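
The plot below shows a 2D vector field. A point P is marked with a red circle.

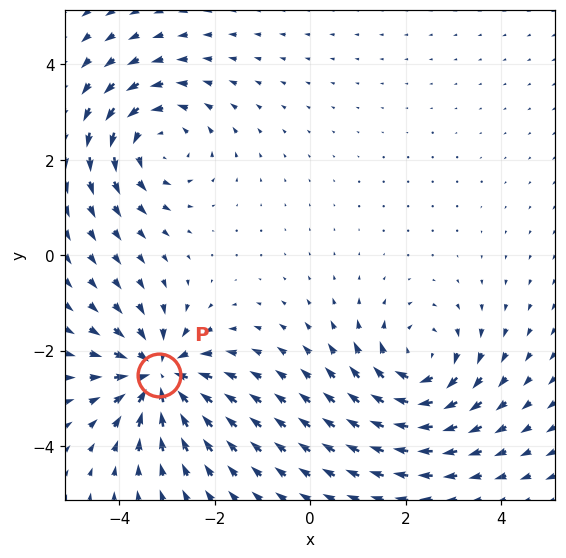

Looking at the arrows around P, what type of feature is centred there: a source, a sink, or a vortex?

sink

At P (-3.2, -2.5) the arrows converge inward. Divergence about -5, curl ≈0 — negative divergence with near-zero curl is a sink.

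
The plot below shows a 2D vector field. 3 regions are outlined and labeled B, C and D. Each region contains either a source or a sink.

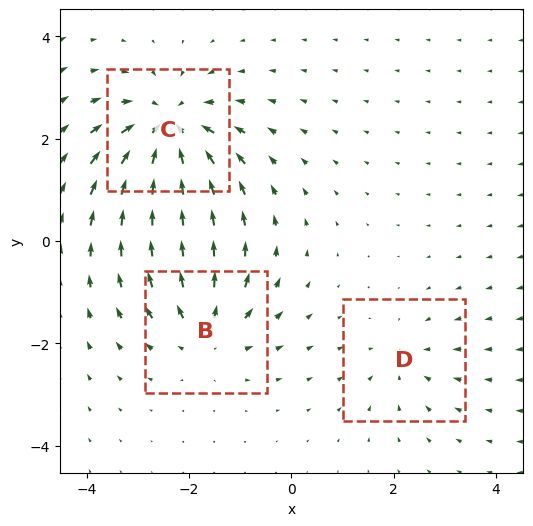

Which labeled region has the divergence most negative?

Divergence at each region's feature centre — B: about +3, C: about -5, D: about -2. Region C is most negative.

C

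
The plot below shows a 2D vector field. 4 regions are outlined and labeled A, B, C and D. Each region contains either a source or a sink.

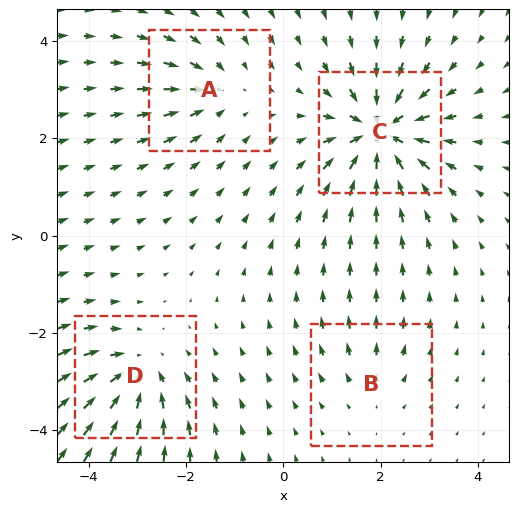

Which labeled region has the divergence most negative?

Divergence at each region's feature centre — A: about -4, B: about +3, C: about -9, D: about -6. Region C is most negative.

C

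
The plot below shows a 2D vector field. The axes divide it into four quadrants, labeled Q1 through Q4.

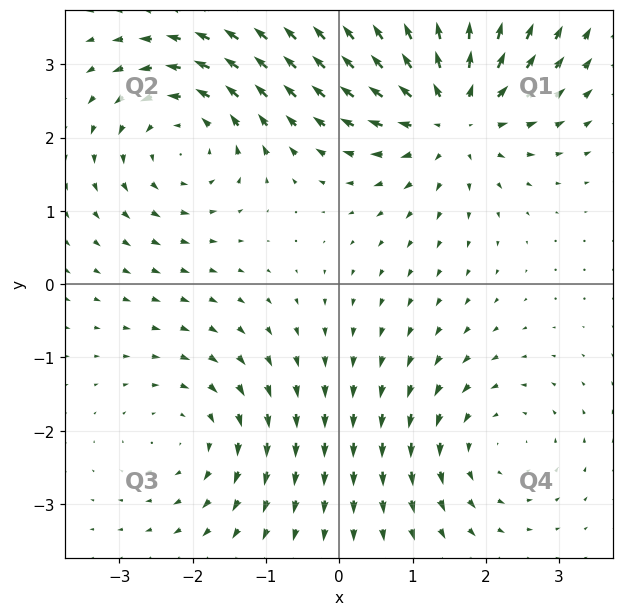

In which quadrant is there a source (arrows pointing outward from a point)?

Q1

The source sits at approximately (1.5, 2.3), which lies in quadrant Q1. The divergence there is about +5, positive as expected for a source.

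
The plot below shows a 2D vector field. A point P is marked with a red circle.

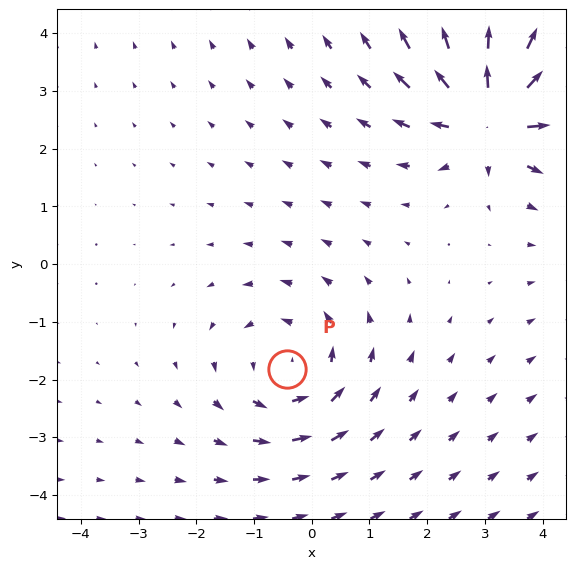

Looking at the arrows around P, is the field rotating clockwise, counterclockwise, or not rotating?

counterclockwise

Near P at (-0.4, -1.8) the arrows circulate counterclockwise. The curl (z-component) there is about +3; positive curl means counterclockwise rotation.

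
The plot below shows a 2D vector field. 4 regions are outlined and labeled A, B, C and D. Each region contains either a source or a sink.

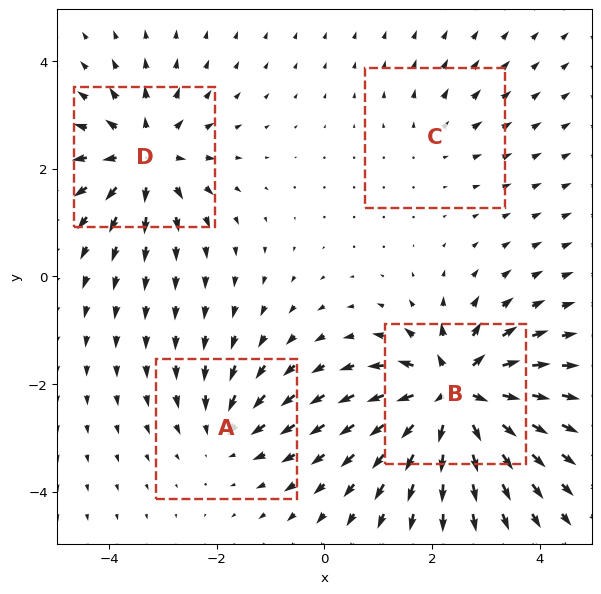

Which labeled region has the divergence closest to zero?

Divergence at each region's feature centre — A: about -4, B: about +9, C: about +2, D: about +6. Region C is closest to zero.

C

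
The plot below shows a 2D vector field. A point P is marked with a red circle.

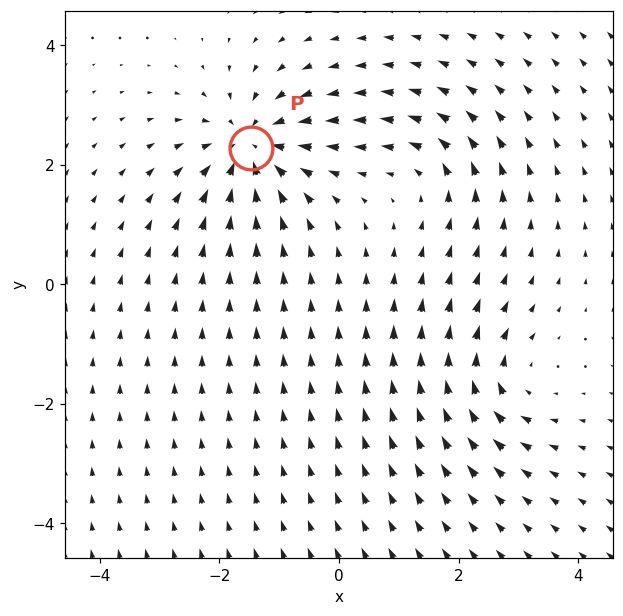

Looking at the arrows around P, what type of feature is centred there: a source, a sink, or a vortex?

At P (-1.5, 2.3) the arrows converge inward. Divergence about -6, curl ≈0 — negative divergence with near-zero curl is a sink.

sink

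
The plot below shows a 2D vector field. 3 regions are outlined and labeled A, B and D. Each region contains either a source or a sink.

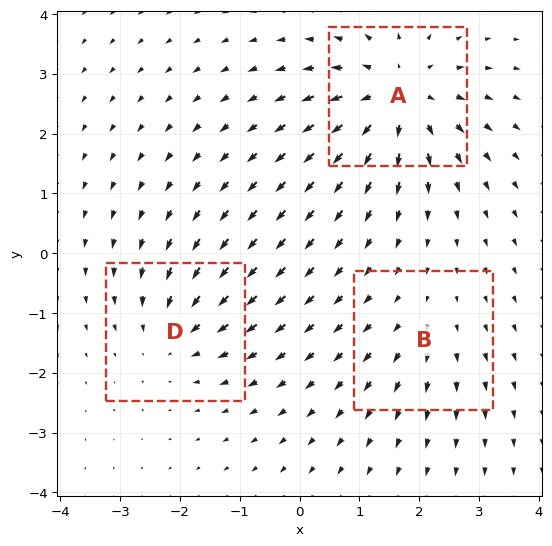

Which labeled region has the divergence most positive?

A

Divergence at each region's feature centre — A: about +5, B: about +2, D: about -3. Region A is most positive.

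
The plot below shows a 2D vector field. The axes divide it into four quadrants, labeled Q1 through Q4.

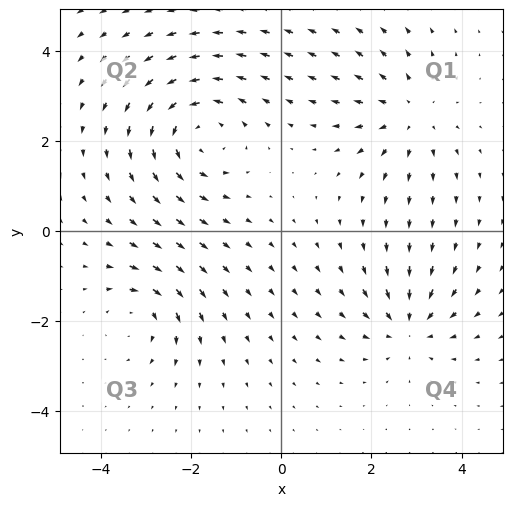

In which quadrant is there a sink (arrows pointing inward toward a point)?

Q4

The sink sits at approximately (2.8, -2.1), which lies in quadrant Q4. The divergence there is about -4, negative as expected for a sink.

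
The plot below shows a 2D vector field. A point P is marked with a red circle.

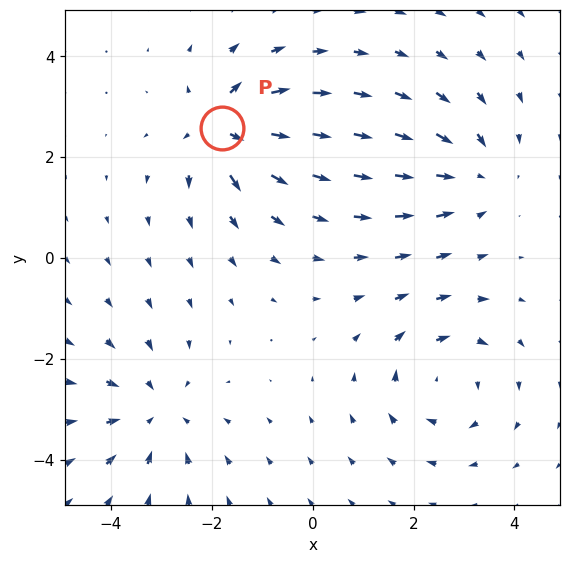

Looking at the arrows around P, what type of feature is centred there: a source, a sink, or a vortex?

At P (-1.8, 2.6) the arrows spread outward. Divergence about +6, curl ≈0 — positive divergence with near-zero curl is a source.

source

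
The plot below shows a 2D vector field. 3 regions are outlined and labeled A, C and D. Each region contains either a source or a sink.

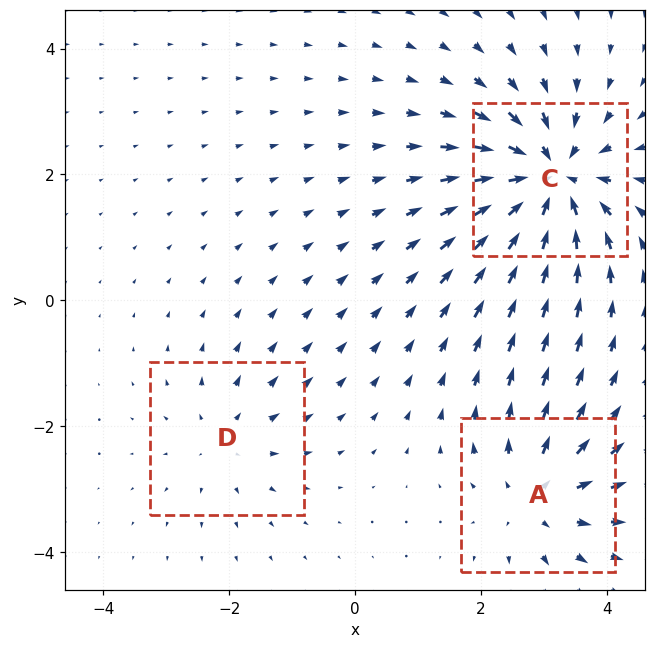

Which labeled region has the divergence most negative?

C

Divergence at each region's feature centre — A: about +3, C: about -6, D: about +2. Region C is most negative.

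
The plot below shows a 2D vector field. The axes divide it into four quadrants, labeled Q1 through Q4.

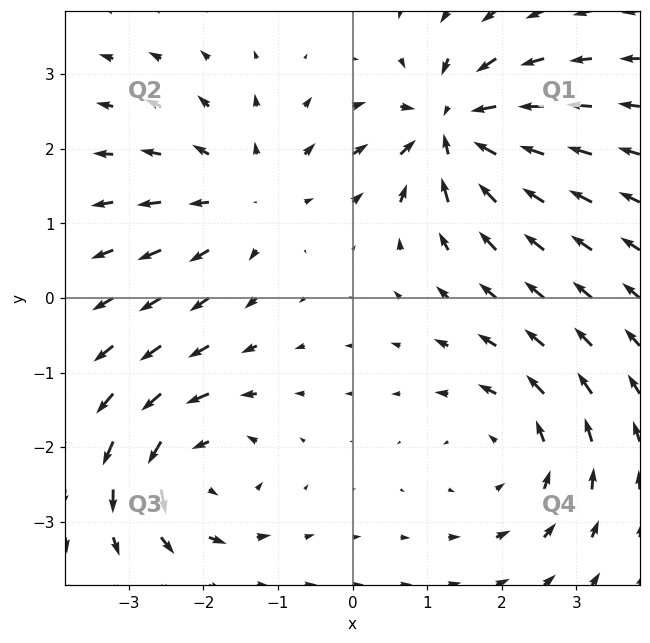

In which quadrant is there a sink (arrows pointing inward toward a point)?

Q1

The sink sits at approximately (1.3, 2.3), which lies in quadrant Q1. The divergence there is about -7, negative as expected for a sink.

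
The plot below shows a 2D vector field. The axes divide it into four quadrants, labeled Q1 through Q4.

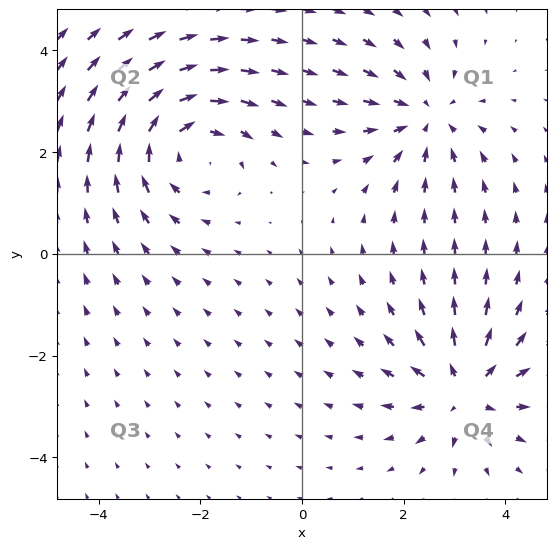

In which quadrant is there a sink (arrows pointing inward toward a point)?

The sink sits at approximately (2.4, 2.7), which lies in quadrant Q1. The divergence there is about -3, negative as expected for a sink.

Q1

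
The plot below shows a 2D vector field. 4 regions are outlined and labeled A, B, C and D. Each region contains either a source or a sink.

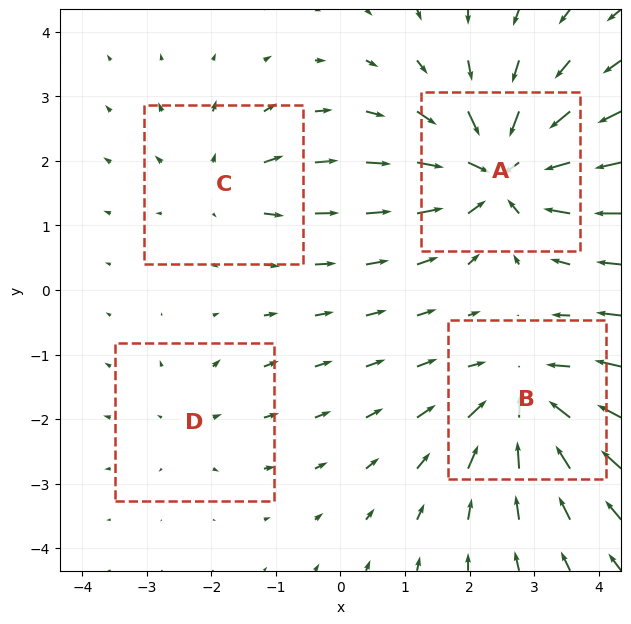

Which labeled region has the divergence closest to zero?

Divergence at each region's feature centre — A: about -7, B: about -6, C: about +3, D: about +2. Region D is closest to zero.

D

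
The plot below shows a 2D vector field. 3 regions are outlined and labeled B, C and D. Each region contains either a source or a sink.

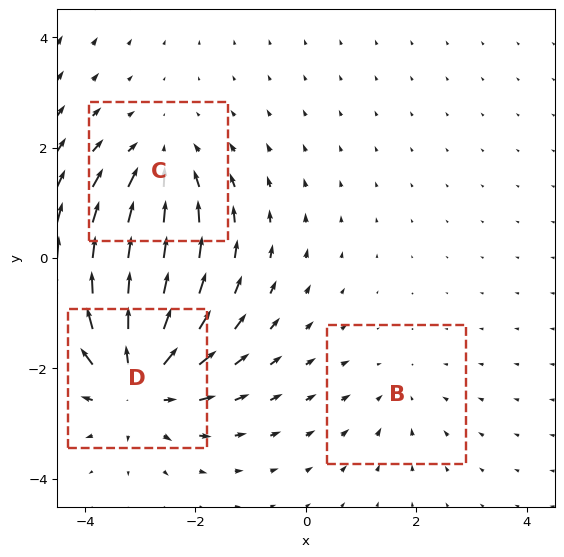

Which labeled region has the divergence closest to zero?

Divergence at each region's feature centre — B: about -2, C: about -3, D: about +5. Region B is closest to zero.

B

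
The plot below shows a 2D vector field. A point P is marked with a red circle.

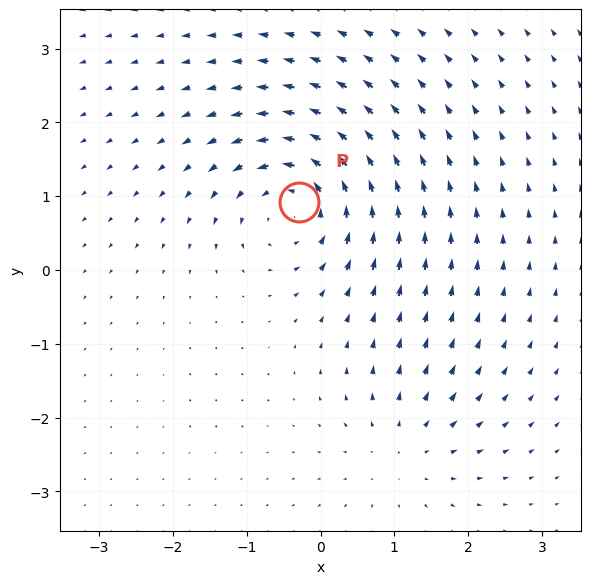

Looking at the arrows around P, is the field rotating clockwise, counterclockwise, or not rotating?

Near P at (-0.3, 0.9) the arrows circulate counterclockwise. The curl (z-component) there is about +6; positive curl means counterclockwise rotation.

counterclockwise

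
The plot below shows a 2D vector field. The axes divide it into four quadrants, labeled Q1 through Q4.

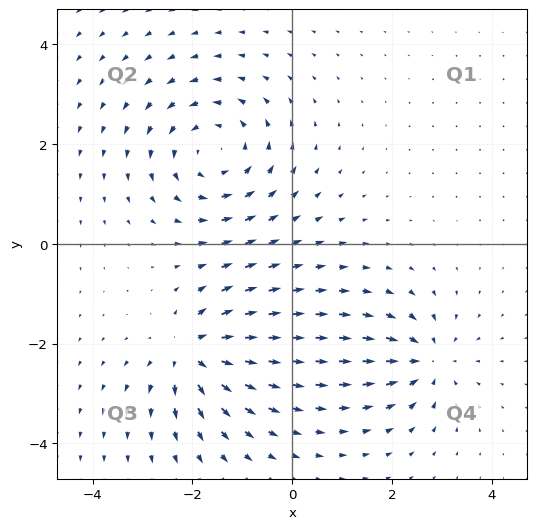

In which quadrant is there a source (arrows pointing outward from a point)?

The source sits at approximately (-2.0, -2.2), which lies in quadrant Q3. The divergence there is about +5, positive as expected for a source.

Q3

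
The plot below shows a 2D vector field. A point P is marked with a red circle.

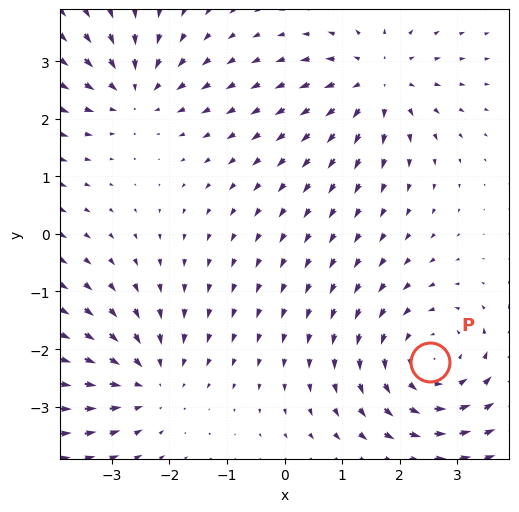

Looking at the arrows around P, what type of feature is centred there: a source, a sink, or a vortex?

At P (2.5, -2.2) the arrows circulate counterclockwise. Divergence ≈0, curl about +3 — near-zero divergence with nonzero curl is a vortex.

vortex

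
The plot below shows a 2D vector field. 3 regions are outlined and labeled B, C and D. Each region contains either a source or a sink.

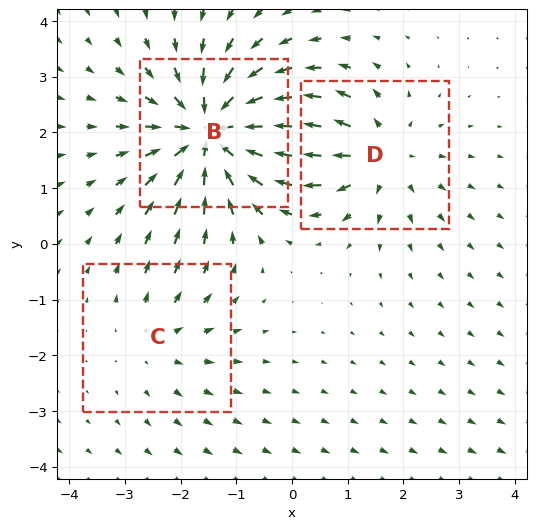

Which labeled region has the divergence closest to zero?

Divergence at each region's feature centre — B: about -5, C: about +2, D: about +3. Region C is closest to zero.

C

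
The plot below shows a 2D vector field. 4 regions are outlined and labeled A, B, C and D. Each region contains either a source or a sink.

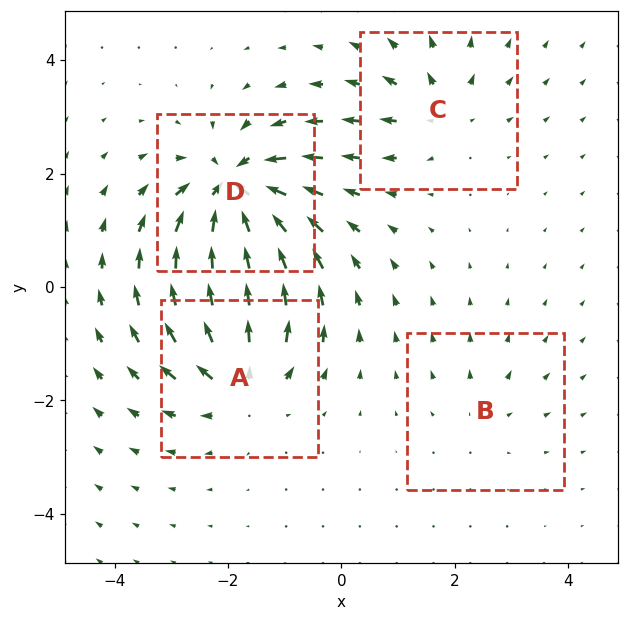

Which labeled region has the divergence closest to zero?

Divergence at each region's feature centre — A: about +6, B: about +2, C: about +4, D: about -9. Region B is closest to zero.

B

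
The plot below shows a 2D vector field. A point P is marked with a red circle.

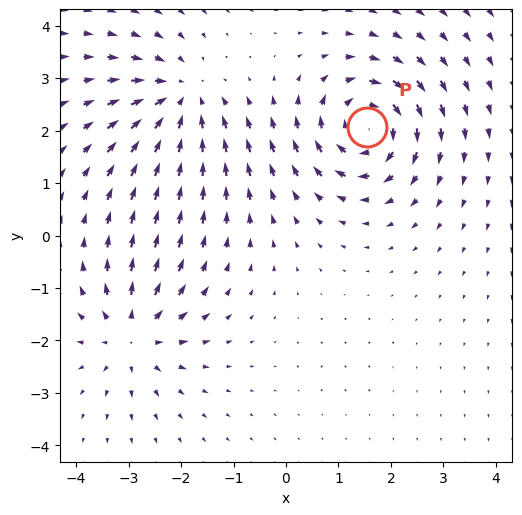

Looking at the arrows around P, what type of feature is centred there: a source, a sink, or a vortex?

vortex

At P (1.5, 2.1) the arrows circulate clockwise. Divergence ≈0, curl about -6 — near-zero divergence with nonzero curl is a vortex.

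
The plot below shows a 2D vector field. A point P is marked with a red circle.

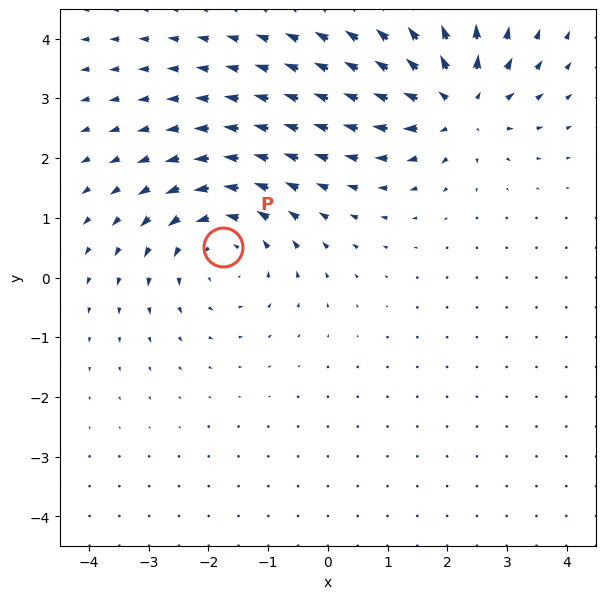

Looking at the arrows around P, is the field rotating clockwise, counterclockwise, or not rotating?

counterclockwise

Near P at (-1.8, 0.5) the arrows circulate counterclockwise. The curl (z-component) there is about +4; positive curl means counterclockwise rotation.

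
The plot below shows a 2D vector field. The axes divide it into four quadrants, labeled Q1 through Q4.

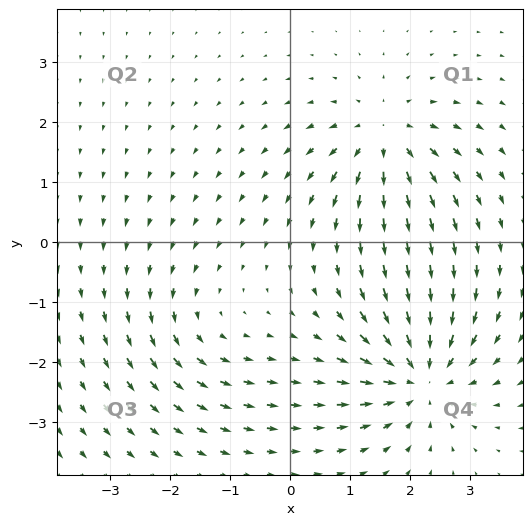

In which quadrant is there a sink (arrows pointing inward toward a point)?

The sink sits at approximately (2.2, -2.2), which lies in quadrant Q4. The divergence there is about -6, negative as expected for a sink.

Q4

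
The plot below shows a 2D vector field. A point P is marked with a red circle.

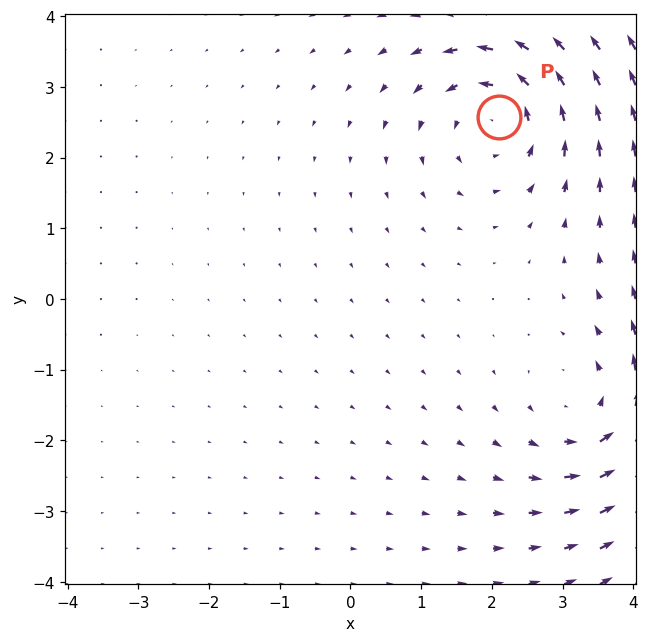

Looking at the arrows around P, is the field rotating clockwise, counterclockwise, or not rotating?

counterclockwise

Near P at (2.1, 2.6) the arrows circulate counterclockwise. The curl (z-component) there is about +5; positive curl means counterclockwise rotation.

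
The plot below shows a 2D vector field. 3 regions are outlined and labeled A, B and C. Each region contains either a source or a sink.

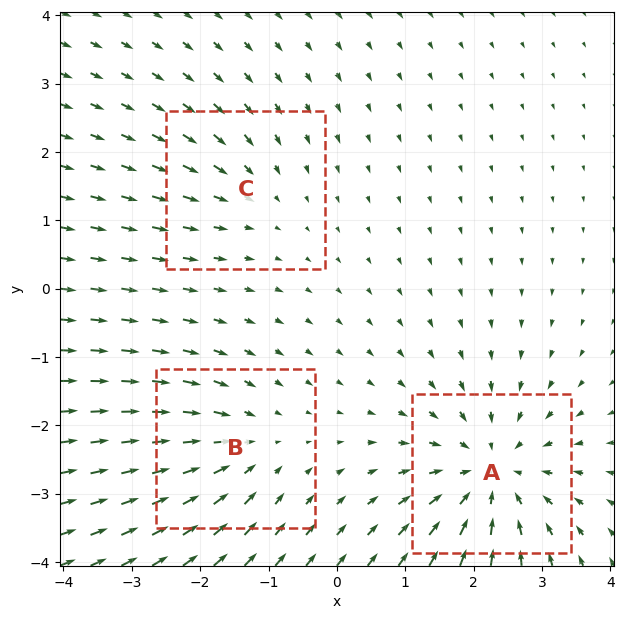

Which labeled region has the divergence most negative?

A

Divergence at each region's feature centre — A: about -5, B: about -3, C: about -2. Region A is most negative.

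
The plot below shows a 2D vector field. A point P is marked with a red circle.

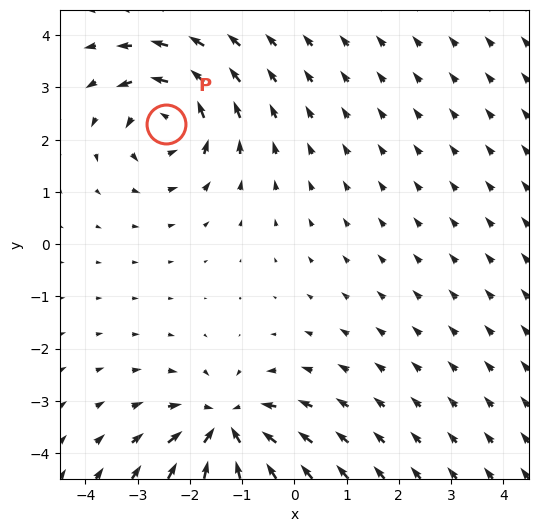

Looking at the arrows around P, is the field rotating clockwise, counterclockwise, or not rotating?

counterclockwise

Near P at (-2.5, 2.3) the arrows circulate counterclockwise. The curl (z-component) there is about +4; positive curl means counterclockwise rotation.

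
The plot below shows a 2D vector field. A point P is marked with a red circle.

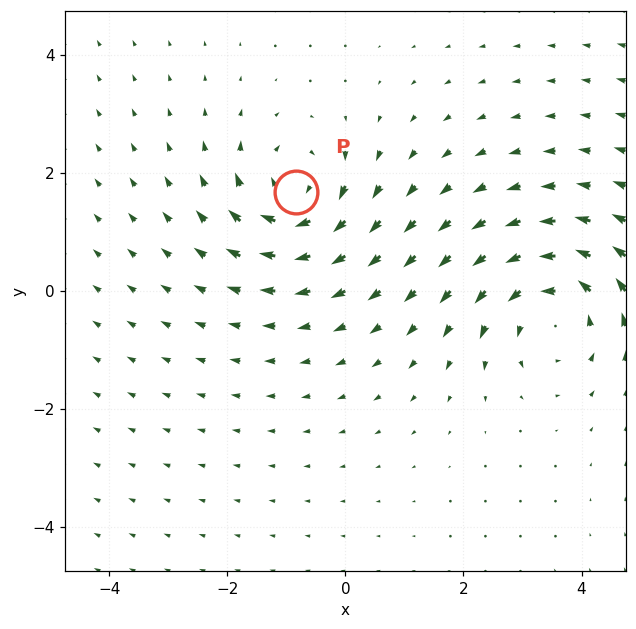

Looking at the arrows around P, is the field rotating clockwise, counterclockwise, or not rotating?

Near P at (-0.8, 1.7) the arrows circulate clockwise. The curl (z-component) there is about -4; negative curl means clockwise rotation.

clockwise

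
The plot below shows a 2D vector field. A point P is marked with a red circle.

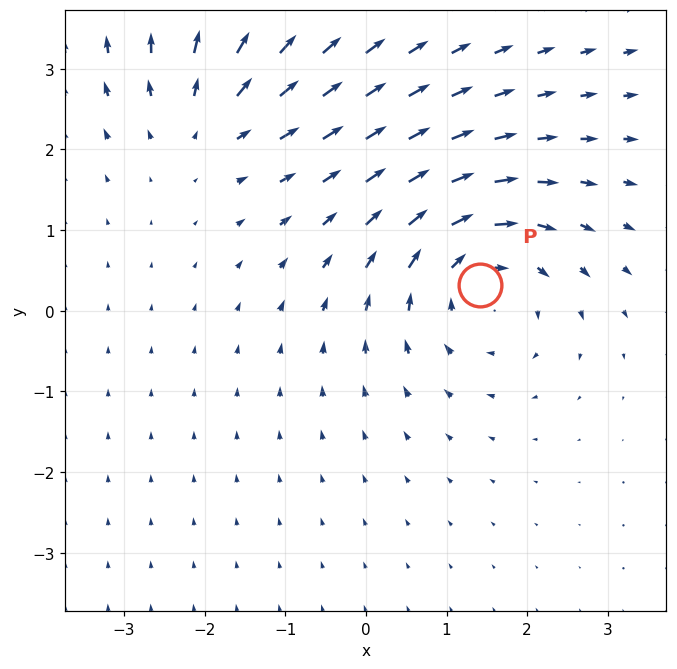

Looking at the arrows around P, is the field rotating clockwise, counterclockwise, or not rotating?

clockwise

Near P at (1.4, 0.3) the arrows circulate clockwise. The curl (z-component) there is about -5; negative curl means clockwise rotation.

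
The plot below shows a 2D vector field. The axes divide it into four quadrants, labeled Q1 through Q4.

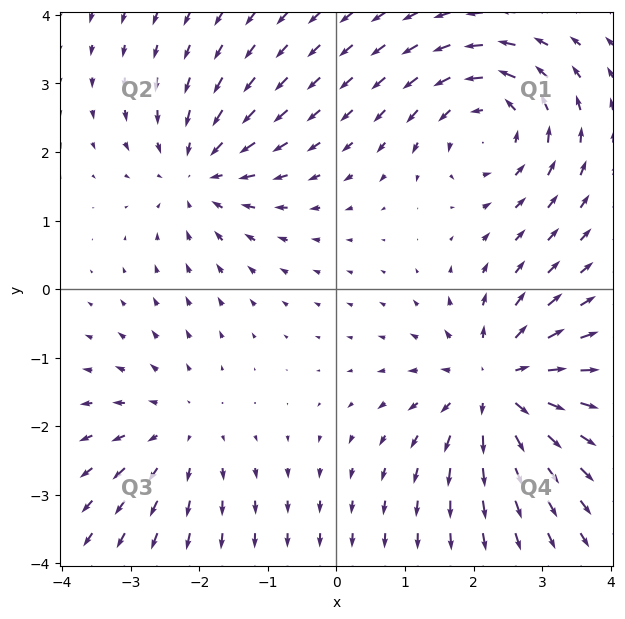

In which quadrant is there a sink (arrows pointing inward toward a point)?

Q2

The sink sits at approximately (-2.0, 1.7), which lies in quadrant Q2. The divergence there is about -4, negative as expected for a sink.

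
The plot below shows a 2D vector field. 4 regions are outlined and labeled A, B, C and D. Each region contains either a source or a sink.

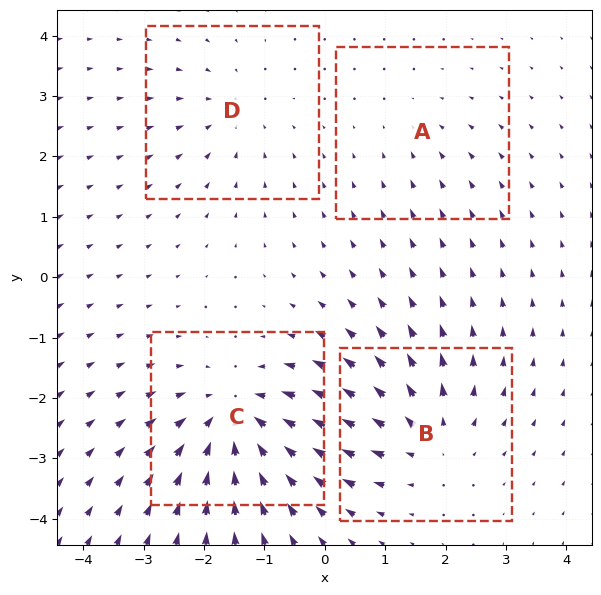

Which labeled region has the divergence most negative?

Divergence at each region's feature centre — A: about -2, B: about +5, C: about -6, D: about -3. Region C is most negative.

C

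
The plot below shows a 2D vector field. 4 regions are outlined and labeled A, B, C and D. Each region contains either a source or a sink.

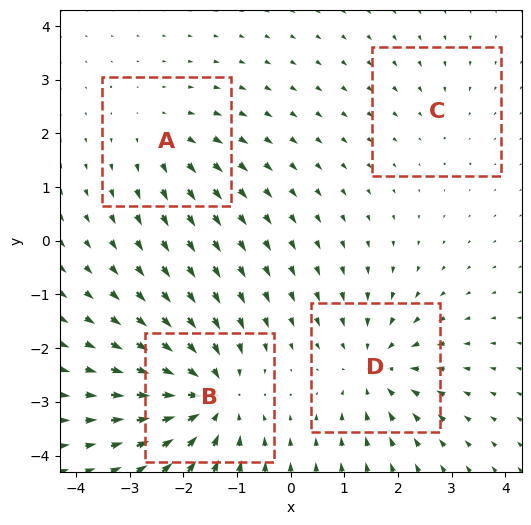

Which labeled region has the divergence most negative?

Divergence at each region's feature centre — A: about +3, B: about -7, C: about -2, D: about -5. Region B is most negative.

B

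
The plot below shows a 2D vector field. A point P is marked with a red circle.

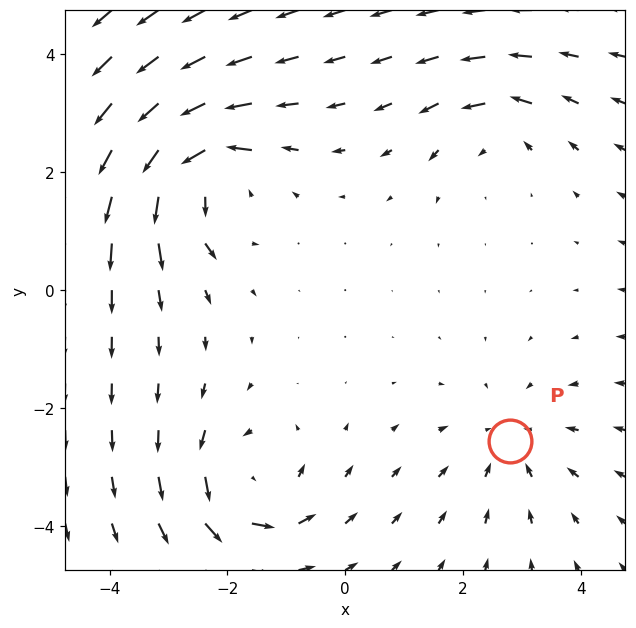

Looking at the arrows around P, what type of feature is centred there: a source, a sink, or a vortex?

At P (2.8, -2.6) the arrows converge inward. Divergence about -2, curl ≈0 — negative divergence with near-zero curl is a sink.

sink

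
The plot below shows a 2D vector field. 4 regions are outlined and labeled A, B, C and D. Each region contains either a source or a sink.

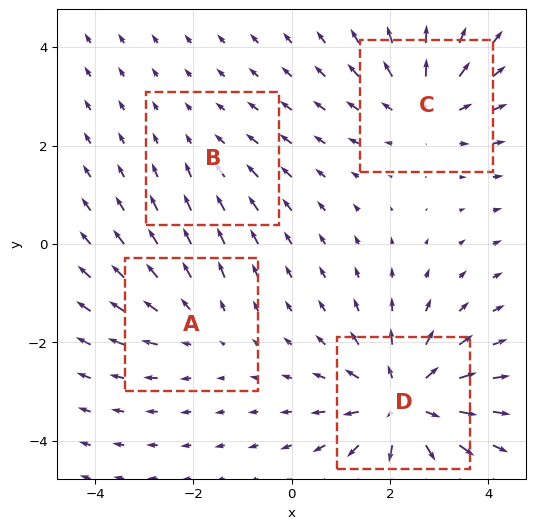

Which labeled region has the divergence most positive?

Divergence at each region's feature centre — A: about +3, B: about -2, C: about +4, D: about +6. Region D is most positive.

D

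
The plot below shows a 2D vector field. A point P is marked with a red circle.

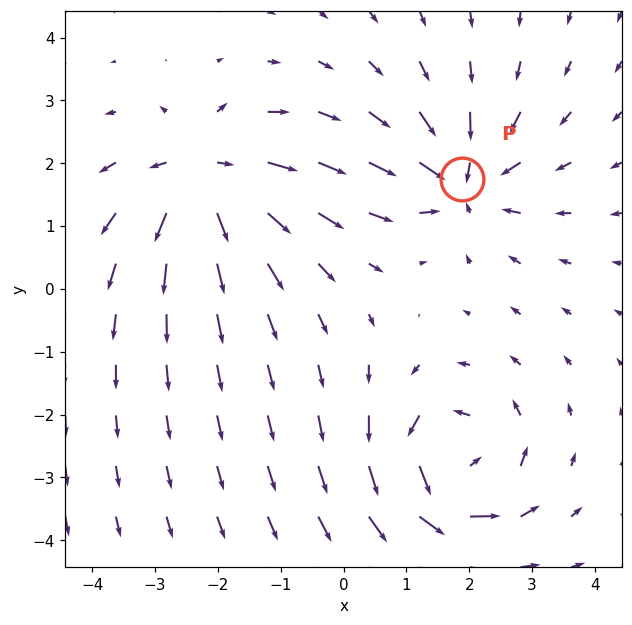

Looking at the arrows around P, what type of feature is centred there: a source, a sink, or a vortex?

At P (1.9, 1.7) the arrows converge inward. Divergence about -5, curl ≈0 — negative divergence with near-zero curl is a sink.

sink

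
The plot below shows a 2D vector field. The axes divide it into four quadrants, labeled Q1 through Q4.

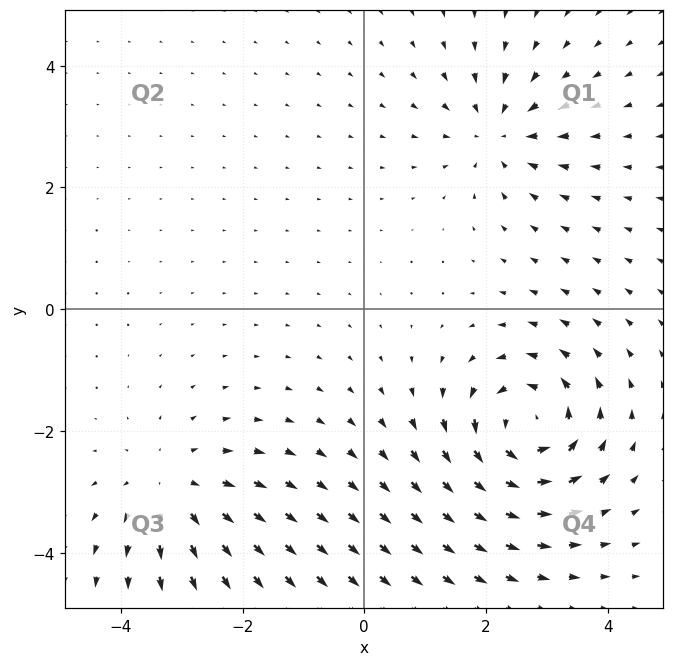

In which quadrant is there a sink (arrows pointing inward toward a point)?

Q1

The sink sits at approximately (2.2, 2.9), which lies in quadrant Q1. The divergence there is about -4, negative as expected for a sink.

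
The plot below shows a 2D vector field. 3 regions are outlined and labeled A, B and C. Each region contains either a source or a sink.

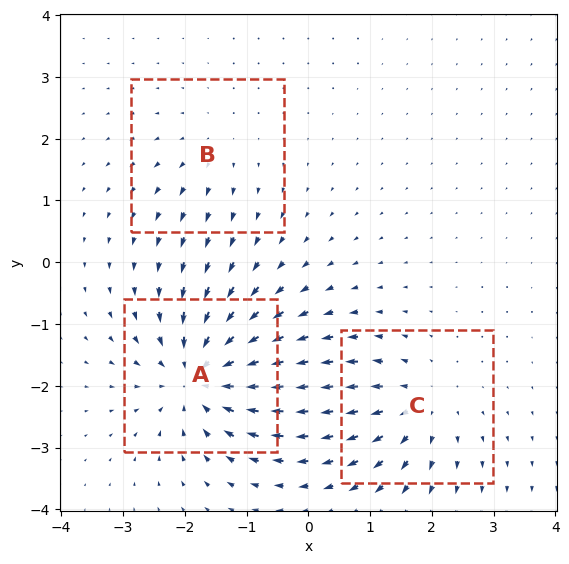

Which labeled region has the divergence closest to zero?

Divergence at each region's feature centre — A: about -6, B: about +2, C: about +4. Region B is closest to zero.

B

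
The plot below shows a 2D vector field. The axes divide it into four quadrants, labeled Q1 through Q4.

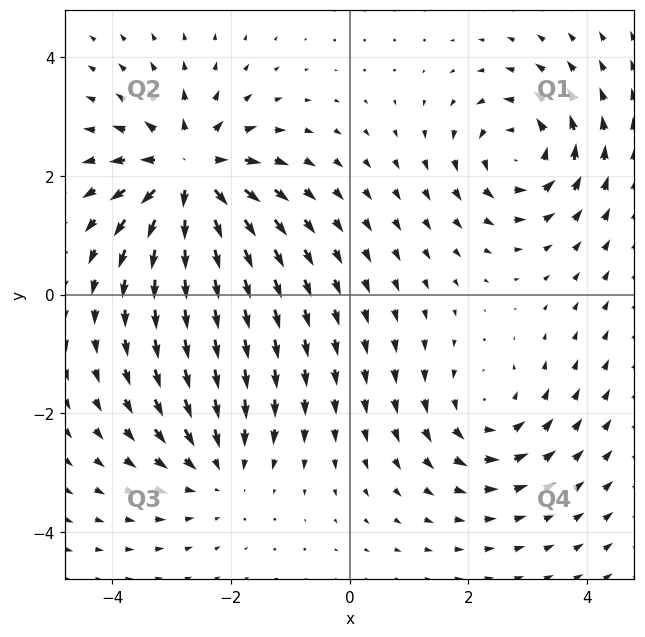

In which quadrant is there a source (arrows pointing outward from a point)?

Q2

The source sits at approximately (-2.7, 2.0), which lies in quadrant Q2. The divergence there is about +6, positive as expected for a source.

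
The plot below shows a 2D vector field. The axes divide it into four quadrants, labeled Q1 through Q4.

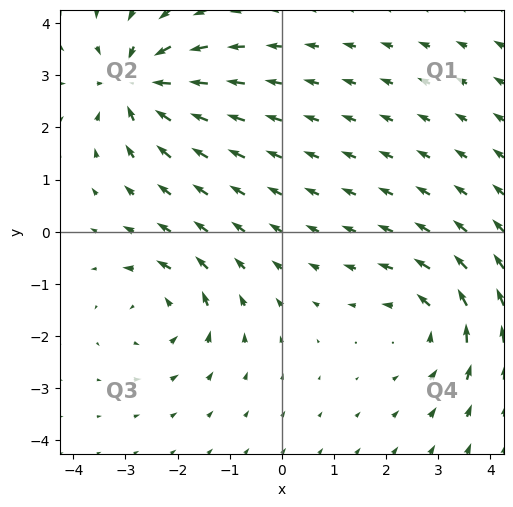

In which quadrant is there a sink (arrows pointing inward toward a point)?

The sink sits at approximately (-2.7, 2.8), which lies in quadrant Q2. The divergence there is about -6, negative as expected for a sink.

Q2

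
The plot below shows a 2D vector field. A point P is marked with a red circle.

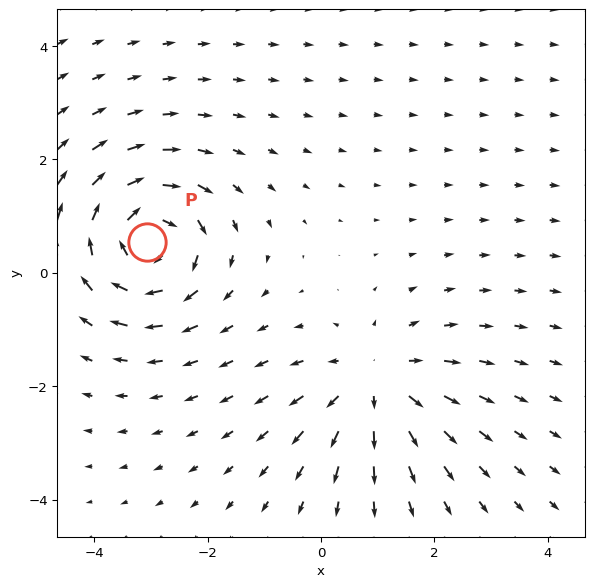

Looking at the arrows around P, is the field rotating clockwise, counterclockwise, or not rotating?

clockwise

Near P at (-3.1, 0.5) the arrows circulate clockwise. The curl (z-component) there is about -5; negative curl means clockwise rotation.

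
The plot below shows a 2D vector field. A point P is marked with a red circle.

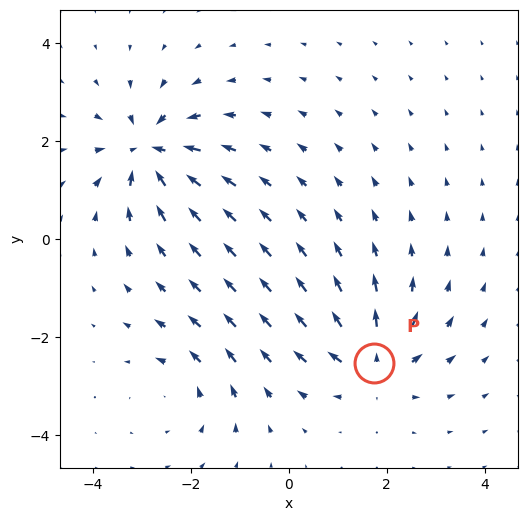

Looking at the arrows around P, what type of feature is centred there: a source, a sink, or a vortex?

source

At P (1.7, -2.5) the arrows spread outward. Divergence about +5, curl ≈0 — positive divergence with near-zero curl is a source.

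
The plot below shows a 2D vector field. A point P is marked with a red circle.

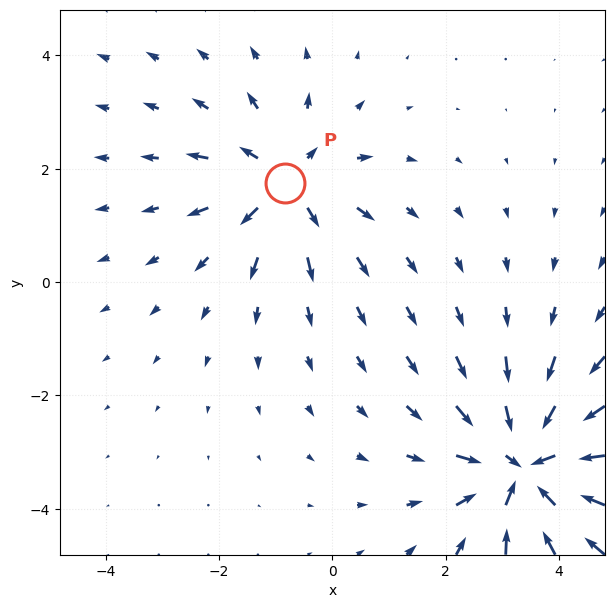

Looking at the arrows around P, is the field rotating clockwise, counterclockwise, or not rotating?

Near P at (-0.8, 1.7) the arrows show no circulation. The curl there is ≈0.

not rotating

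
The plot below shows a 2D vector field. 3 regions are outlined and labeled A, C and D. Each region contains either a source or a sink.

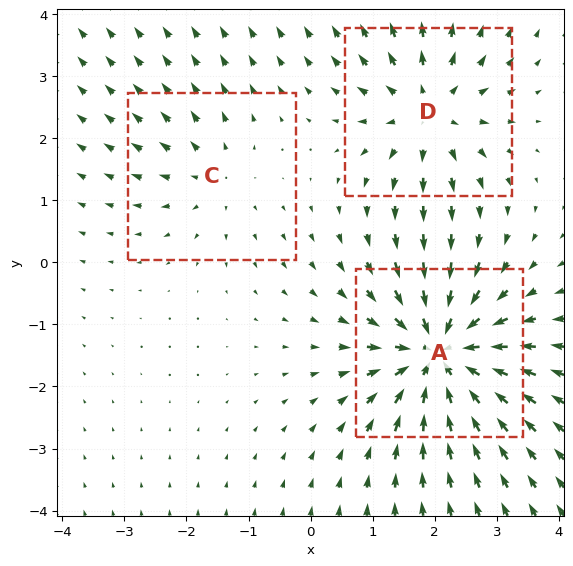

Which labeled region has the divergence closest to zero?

C

Divergence at each region's feature centre — A: about -5, C: about +2, D: about +4. Region C is closest to zero.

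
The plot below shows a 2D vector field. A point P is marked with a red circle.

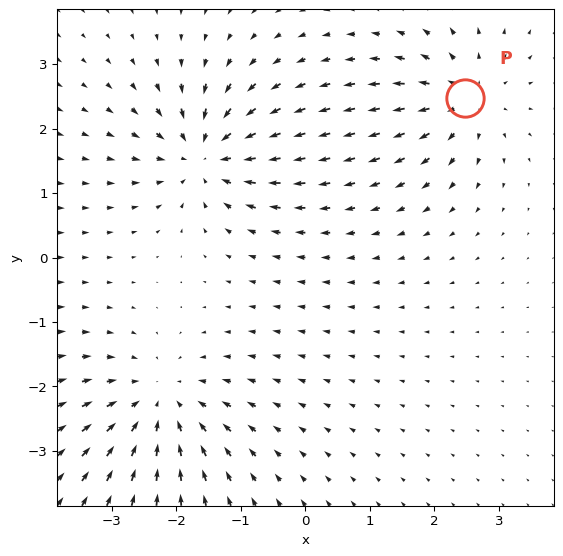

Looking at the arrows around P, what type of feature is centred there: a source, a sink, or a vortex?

At P (2.5, 2.5) the arrows spread outward. Divergence about +4, curl ≈0 — positive divergence with near-zero curl is a source.

source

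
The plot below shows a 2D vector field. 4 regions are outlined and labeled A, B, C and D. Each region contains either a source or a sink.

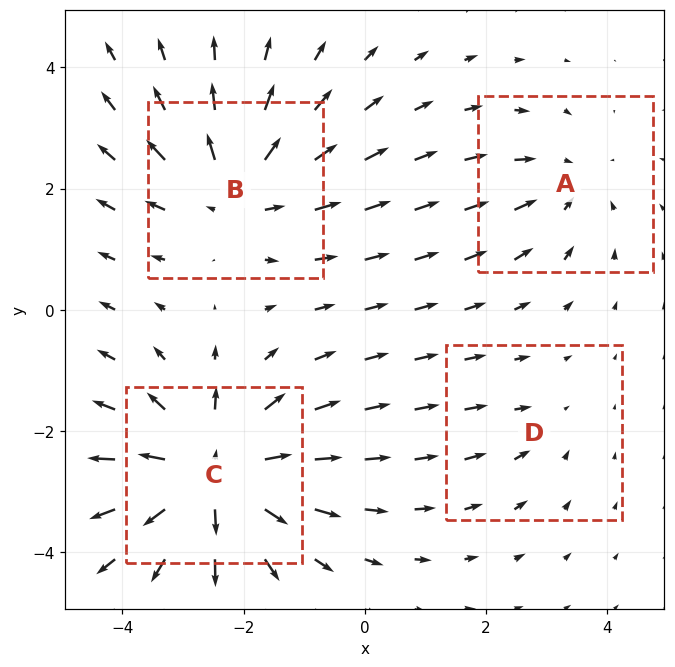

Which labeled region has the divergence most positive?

Divergence at each region's feature centre — A: about -3, B: about +5, C: about +7, D: about -2. Region C is most positive.

C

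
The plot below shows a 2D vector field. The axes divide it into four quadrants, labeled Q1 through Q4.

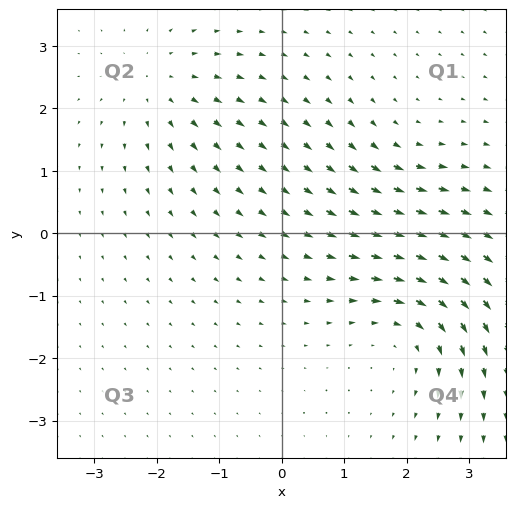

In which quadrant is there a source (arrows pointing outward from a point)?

The source sits at approximately (-2.0, 2.4), which lies in quadrant Q2. The divergence there is about +3, positive as expected for a source.

Q2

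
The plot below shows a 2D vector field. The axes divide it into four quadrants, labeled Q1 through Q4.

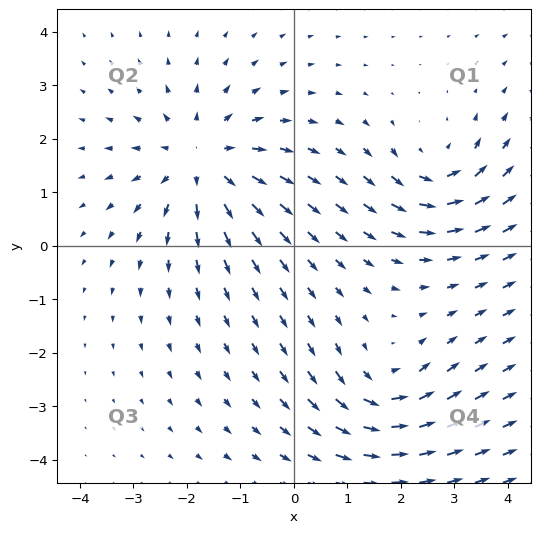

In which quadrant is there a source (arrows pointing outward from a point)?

Q2

The source sits at approximately (-1.7, 1.6), which lies in quadrant Q2. The divergence there is about +4, positive as expected for a source.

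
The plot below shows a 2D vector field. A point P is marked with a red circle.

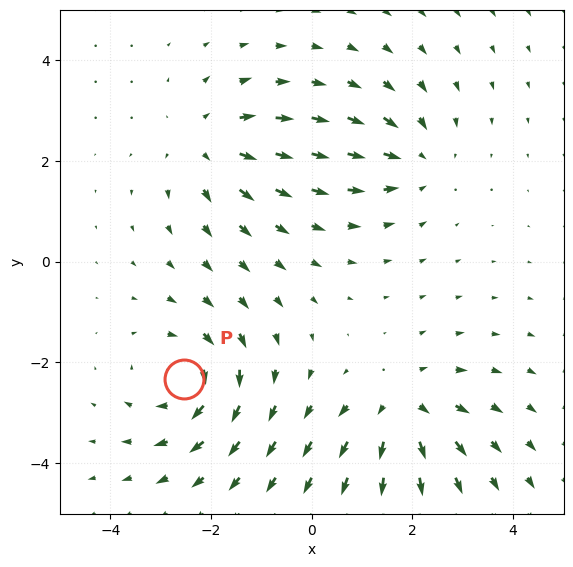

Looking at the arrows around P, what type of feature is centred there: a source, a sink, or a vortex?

At P (-2.5, -2.3) the arrows circulate clockwise. Divergence ≈0, curl about -5 — near-zero divergence with nonzero curl is a vortex.

vortex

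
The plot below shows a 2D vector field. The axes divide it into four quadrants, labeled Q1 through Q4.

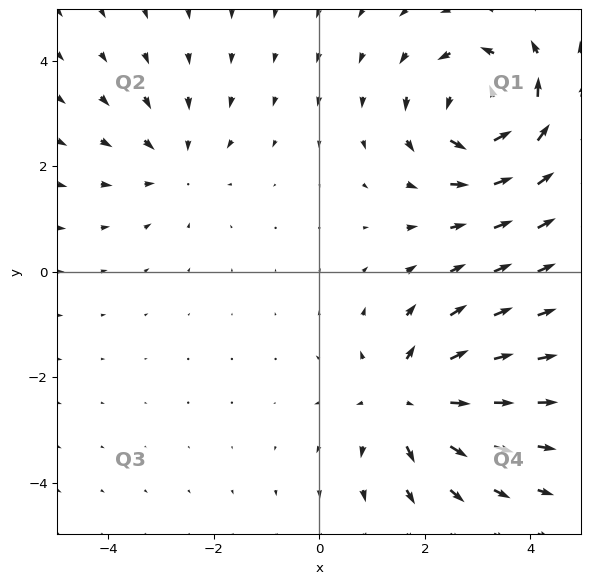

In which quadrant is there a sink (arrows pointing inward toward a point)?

Q2

The sink sits at approximately (-2.7, 2.1), which lies in quadrant Q2. The divergence there is about -2, negative as expected for a sink.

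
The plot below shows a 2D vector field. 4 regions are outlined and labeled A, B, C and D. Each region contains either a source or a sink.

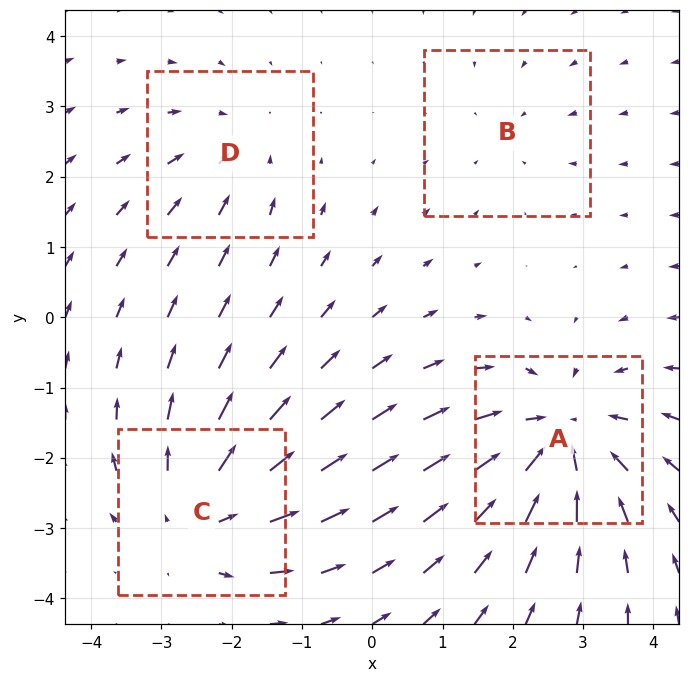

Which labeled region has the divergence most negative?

Divergence at each region's feature centre — A: about -6, B: about -2, C: about +5, D: about -3. Region A is most negative.

A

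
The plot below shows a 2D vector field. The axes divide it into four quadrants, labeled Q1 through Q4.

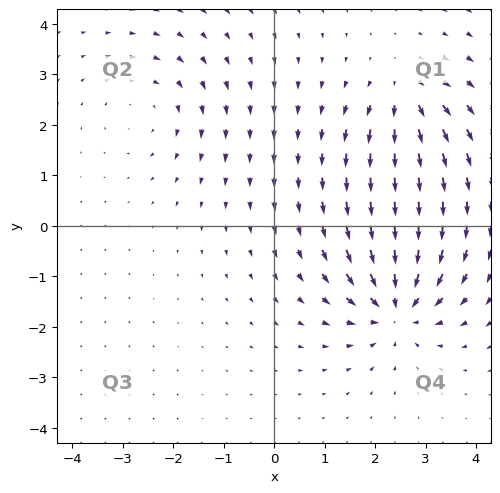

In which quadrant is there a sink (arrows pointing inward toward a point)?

Q4

The sink sits at approximately (2.4, -1.6), which lies in quadrant Q4. The divergence there is about -5, negative as expected for a sink.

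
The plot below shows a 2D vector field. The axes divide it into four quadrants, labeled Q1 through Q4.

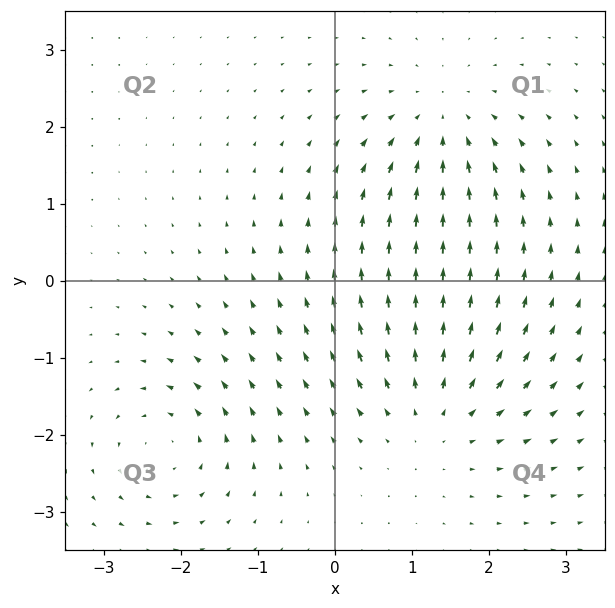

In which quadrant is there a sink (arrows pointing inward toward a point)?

Q1

The sink sits at approximately (1.4, 2.0), which lies in quadrant Q1. The divergence there is about -4, negative as expected for a sink.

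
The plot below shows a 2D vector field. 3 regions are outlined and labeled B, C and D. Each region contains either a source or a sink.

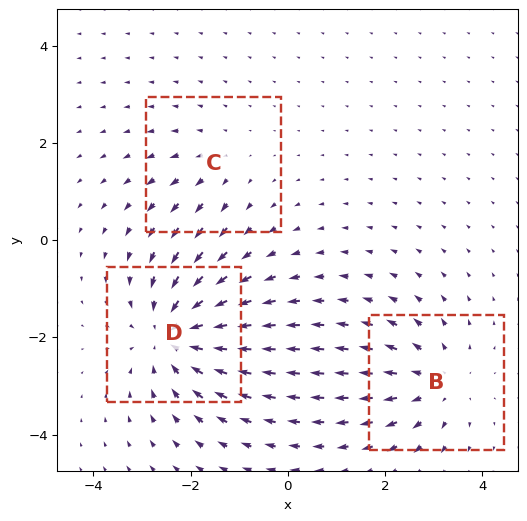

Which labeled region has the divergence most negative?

D

Divergence at each region's feature centre — B: about +3, C: about +2, D: about -4. Region D is most negative.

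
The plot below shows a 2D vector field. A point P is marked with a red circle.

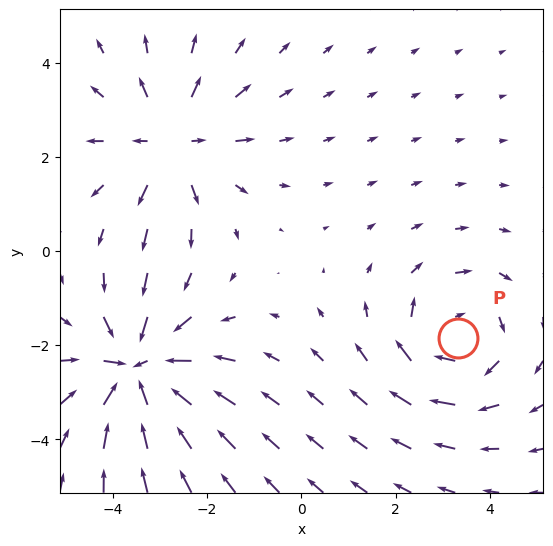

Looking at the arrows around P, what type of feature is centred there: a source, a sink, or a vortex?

vortex

At P (3.3, -1.8) the arrows circulate clockwise. Divergence ≈0, curl about -3 — near-zero divergence with nonzero curl is a vortex.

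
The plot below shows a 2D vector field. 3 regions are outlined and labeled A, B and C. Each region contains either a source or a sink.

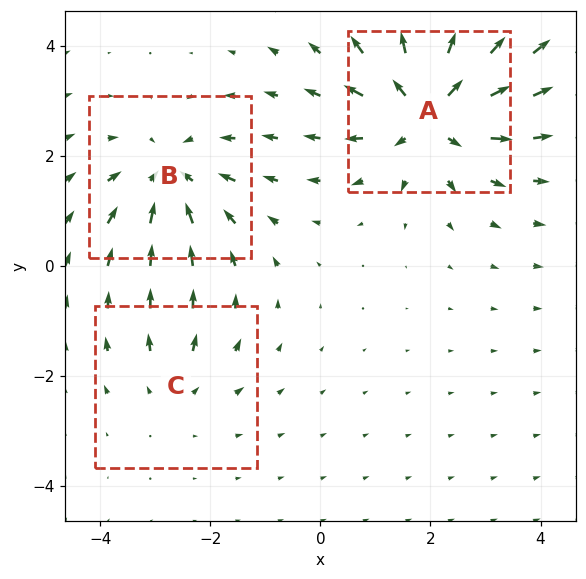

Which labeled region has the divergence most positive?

Divergence at each region's feature centre — A: about +5, B: about -3, C: about +2. Region A is most positive.

A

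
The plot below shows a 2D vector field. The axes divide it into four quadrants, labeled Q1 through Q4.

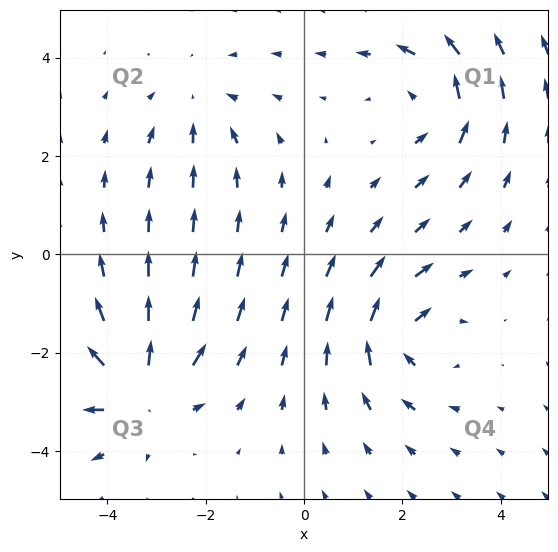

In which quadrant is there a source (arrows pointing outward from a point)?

The source sits at approximately (-3.4, -2.8), which lies in quadrant Q3. The divergence there is about +6, positive as expected for a source.

Q3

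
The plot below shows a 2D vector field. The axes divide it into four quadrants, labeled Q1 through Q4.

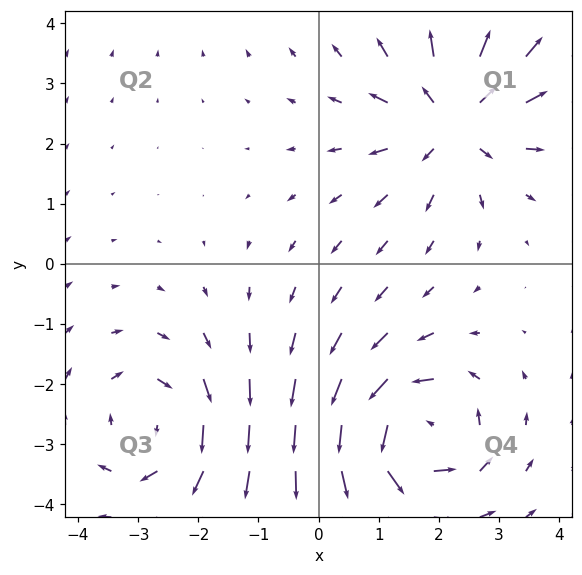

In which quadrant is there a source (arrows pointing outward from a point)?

Q1

The source sits at approximately (2.2, 2.4), which lies in quadrant Q1. The divergence there is about +4, positive as expected for a source.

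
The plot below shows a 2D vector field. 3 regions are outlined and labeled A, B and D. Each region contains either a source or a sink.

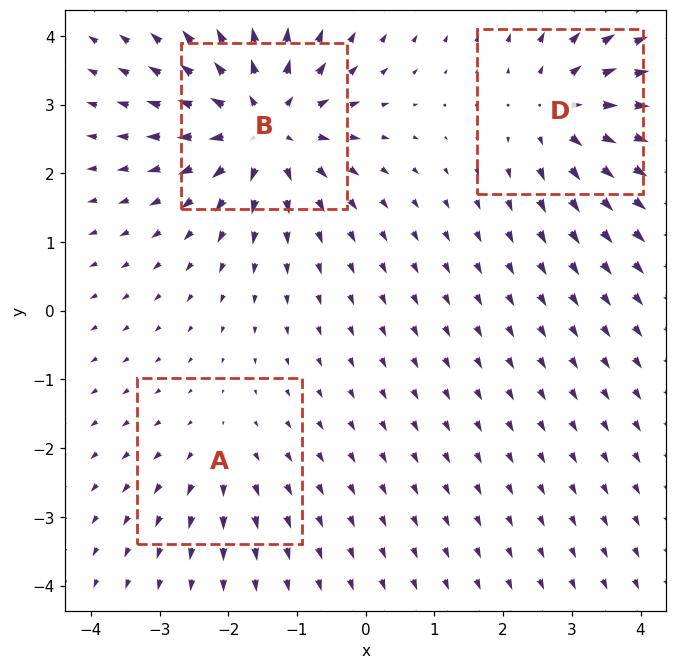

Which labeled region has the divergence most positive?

Divergence at each region's feature centre — A: about +2, B: about +6, D: about +4. Region B is most positive.

B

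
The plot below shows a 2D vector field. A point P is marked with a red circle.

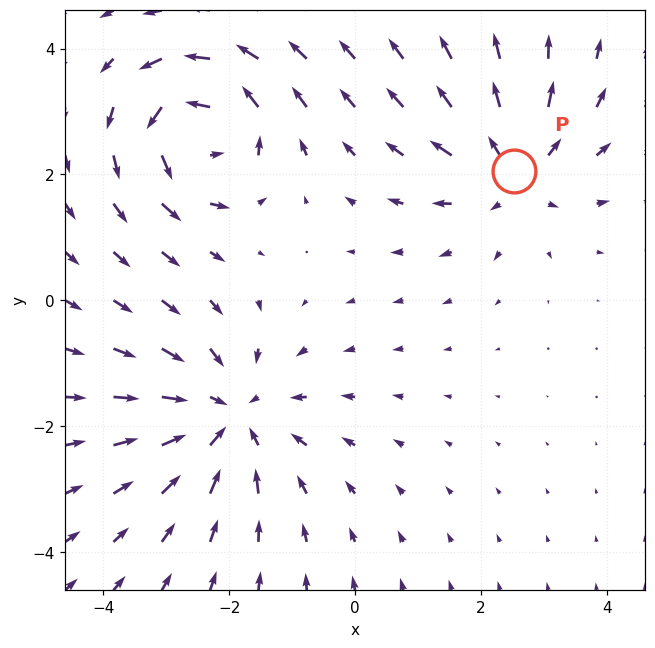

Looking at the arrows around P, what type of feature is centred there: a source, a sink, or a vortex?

source

At P (2.5, 2.1) the arrows spread outward. Divergence about +3, curl ≈0 — positive divergence with near-zero curl is a source.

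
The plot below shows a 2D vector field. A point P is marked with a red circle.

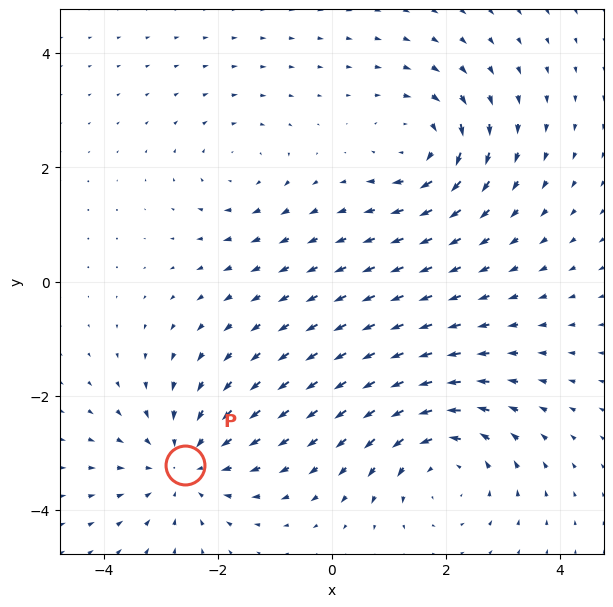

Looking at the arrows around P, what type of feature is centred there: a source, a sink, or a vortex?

At P (-2.6, -3.2) the arrows converge inward. Divergence about -4, curl ≈0 — negative divergence with near-zero curl is a sink.

sink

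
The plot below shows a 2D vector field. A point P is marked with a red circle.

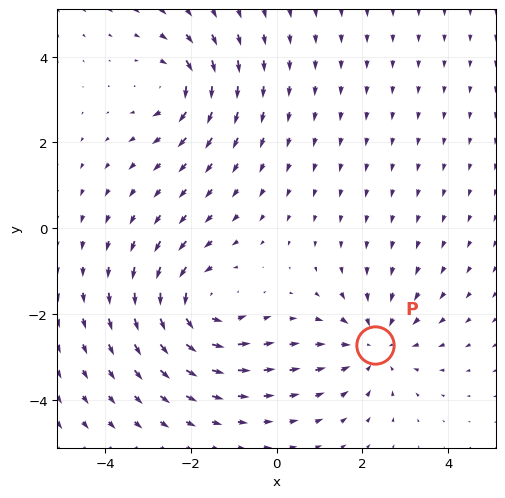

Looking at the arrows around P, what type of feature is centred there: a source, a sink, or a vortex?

sink

At P (2.3, -2.7) the arrows converge inward. Divergence about -3, curl ≈0 — negative divergence with near-zero curl is a sink.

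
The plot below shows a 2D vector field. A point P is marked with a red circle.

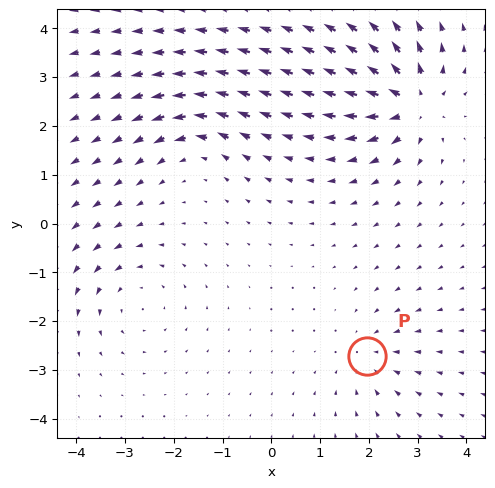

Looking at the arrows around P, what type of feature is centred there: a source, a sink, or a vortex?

At P (2.0, -2.7) the arrows converge inward. Divergence about -3, curl ≈0 — negative divergence with near-zero curl is a sink.

sink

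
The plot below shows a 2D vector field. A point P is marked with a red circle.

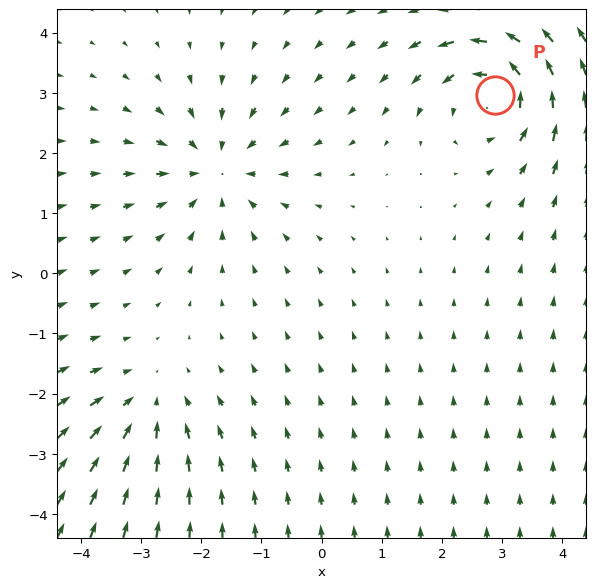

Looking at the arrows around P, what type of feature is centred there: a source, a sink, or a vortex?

vortex

At P (2.9, 3.0) the arrows circulate counterclockwise. Divergence ≈0, curl about +5 — near-zero divergence with nonzero curl is a vortex.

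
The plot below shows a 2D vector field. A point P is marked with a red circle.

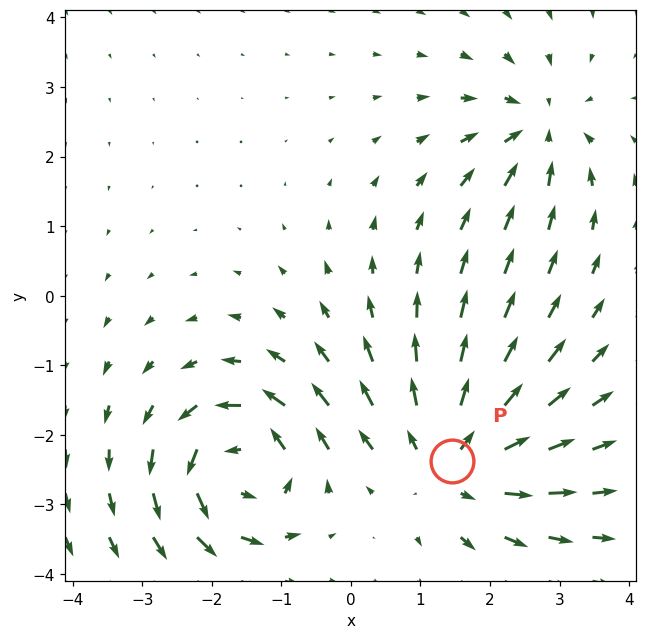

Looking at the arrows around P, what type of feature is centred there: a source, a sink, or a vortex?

source

At P (1.4, -2.4) the arrows spread outward. Divergence about +4, curl ≈0 — positive divergence with near-zero curl is a source.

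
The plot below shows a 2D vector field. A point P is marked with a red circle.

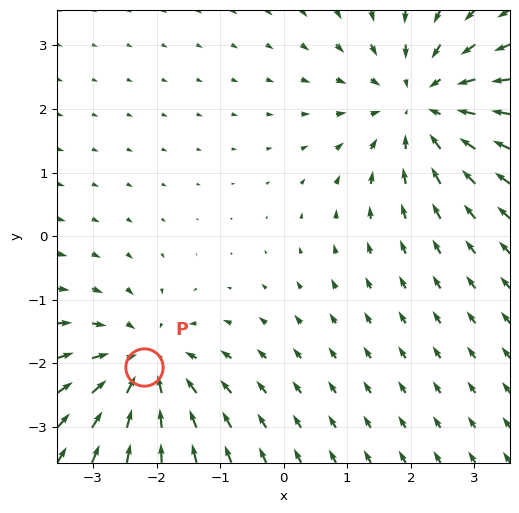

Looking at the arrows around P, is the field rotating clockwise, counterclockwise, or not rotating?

Near P at (-2.2, -2.1) the arrows show no circulation. The curl there is ≈0.

not rotating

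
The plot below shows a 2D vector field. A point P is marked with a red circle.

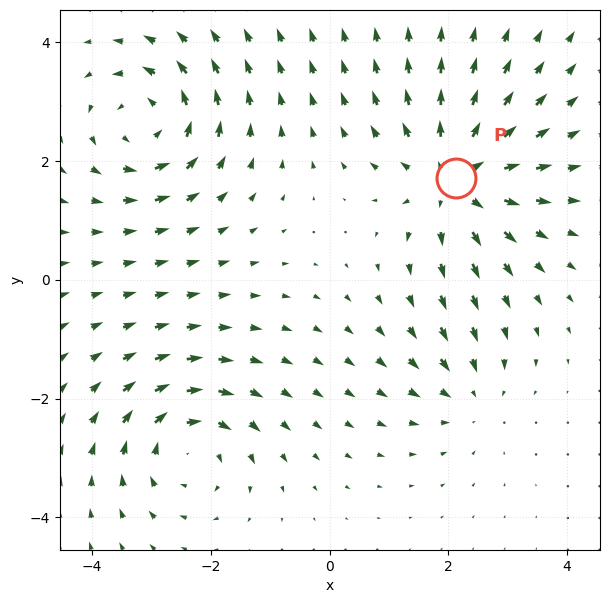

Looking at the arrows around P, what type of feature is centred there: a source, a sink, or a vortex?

source

At P (2.1, 1.7) the arrows spread outward. Divergence about +5, curl ≈0 — positive divergence with near-zero curl is a source.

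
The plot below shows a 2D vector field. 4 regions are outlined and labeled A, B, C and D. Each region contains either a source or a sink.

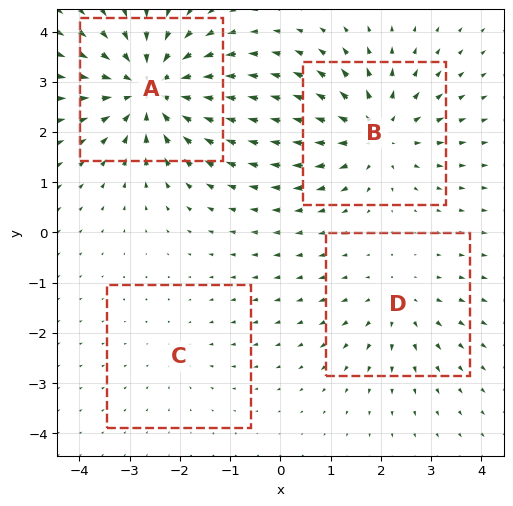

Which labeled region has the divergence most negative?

A

Divergence at each region's feature centre — A: about -6, B: about +5, C: about -2, D: about +3. Region A is most negative.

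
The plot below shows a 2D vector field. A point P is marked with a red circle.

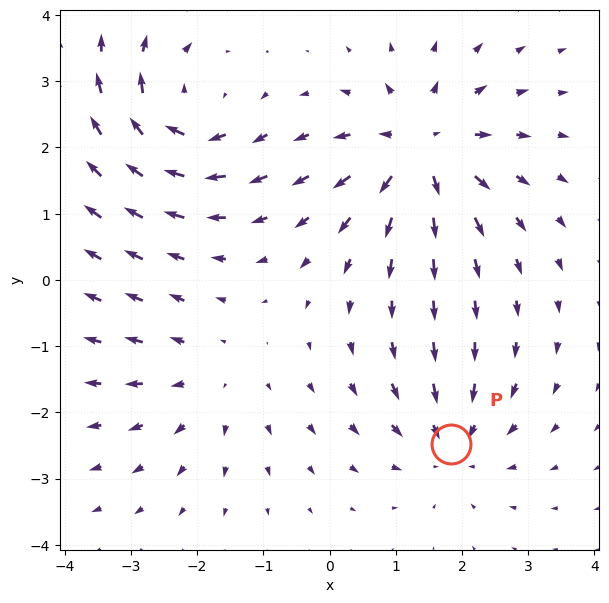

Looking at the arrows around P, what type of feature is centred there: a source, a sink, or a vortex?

sink

At P (1.8, -2.5) the arrows converge inward. Divergence about -4, curl ≈0 — negative divergence with near-zero curl is a sink.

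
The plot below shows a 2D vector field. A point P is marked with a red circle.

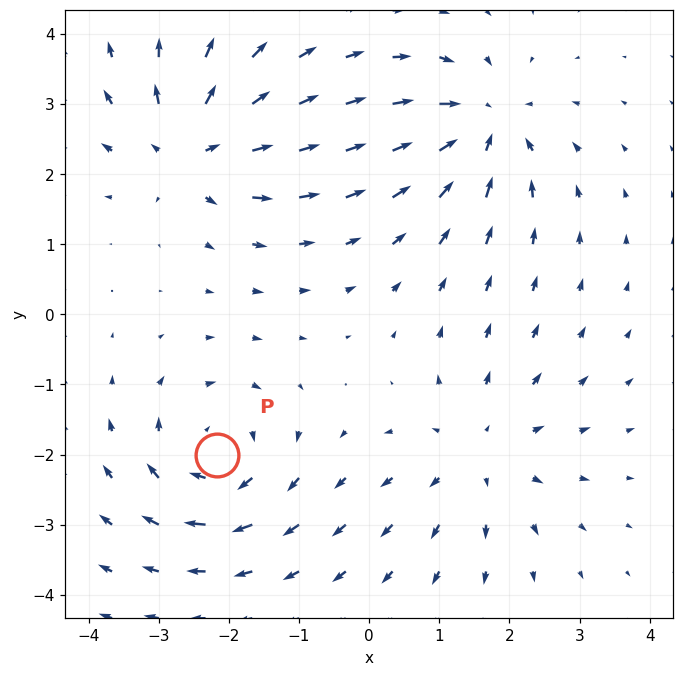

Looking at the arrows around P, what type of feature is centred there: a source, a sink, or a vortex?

vortex

At P (-2.2, -2.0) the arrows circulate clockwise. Divergence ≈0, curl about -5 — near-zero divergence with nonzero curl is a vortex.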